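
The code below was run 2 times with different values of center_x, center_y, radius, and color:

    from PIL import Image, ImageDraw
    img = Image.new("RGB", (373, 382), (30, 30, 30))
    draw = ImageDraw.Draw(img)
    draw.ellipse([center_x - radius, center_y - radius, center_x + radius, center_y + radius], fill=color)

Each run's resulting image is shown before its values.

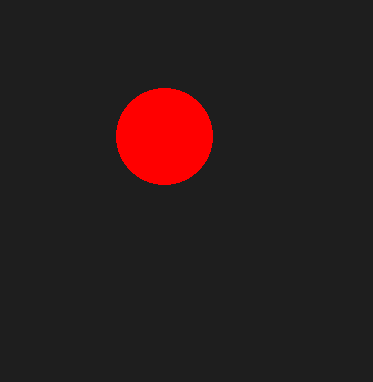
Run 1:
center_x = 164; center_y = 136; radius = 48; color = 'red'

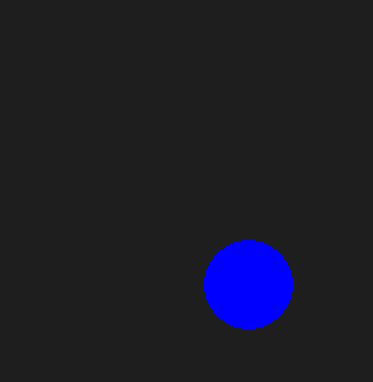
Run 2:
center_x = 248; center_y = 284; radius = 44; color = 'blue'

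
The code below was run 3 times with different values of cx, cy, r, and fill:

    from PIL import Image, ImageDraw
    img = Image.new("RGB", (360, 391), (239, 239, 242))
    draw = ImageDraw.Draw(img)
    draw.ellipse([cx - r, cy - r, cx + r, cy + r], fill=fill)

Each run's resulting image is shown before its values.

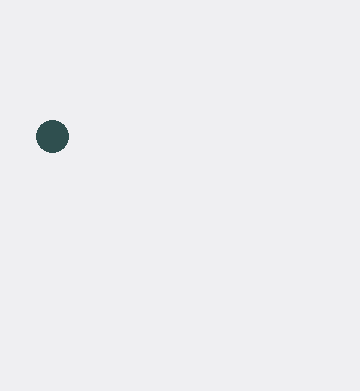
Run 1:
cx = 52, cy = 136, r = 16, fill = 'darkslategray'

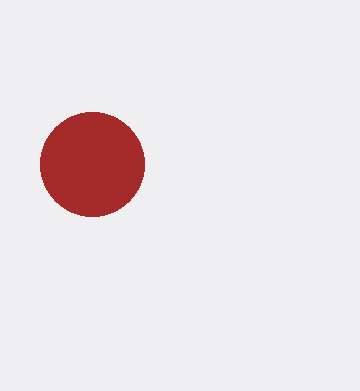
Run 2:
cx = 92
cy = 164
r = 52
fill = 'brown'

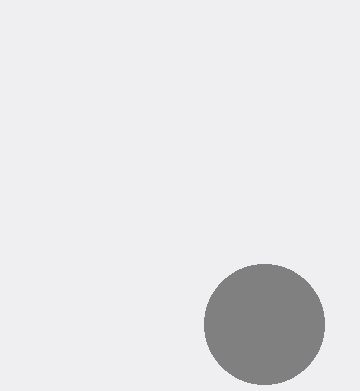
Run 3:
cx = 264; cy = 324; r = 60; fill = 'gray'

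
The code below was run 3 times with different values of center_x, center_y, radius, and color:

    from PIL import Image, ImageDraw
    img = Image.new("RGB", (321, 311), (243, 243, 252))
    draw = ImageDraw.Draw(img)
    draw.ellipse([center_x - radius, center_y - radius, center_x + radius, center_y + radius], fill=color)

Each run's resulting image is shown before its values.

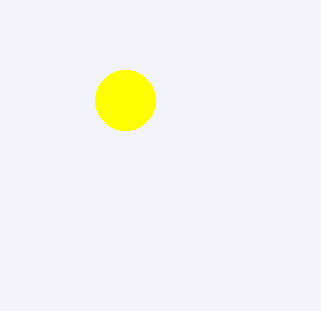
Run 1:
center_x = 125, center_y = 100, radius = 30, color = 'yellow'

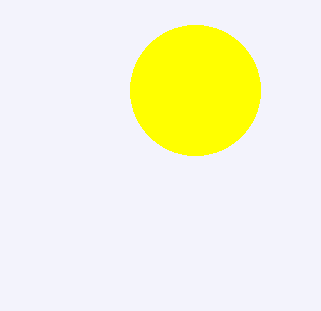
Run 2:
center_x = 195; center_y = 90; radius = 65; color = 'yellow'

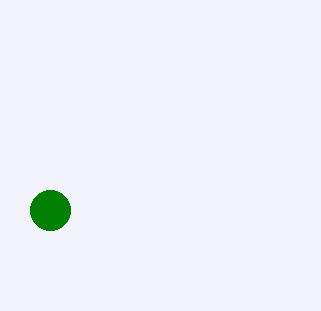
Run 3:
center_x = 50
center_y = 210
radius = 20
color = 'green'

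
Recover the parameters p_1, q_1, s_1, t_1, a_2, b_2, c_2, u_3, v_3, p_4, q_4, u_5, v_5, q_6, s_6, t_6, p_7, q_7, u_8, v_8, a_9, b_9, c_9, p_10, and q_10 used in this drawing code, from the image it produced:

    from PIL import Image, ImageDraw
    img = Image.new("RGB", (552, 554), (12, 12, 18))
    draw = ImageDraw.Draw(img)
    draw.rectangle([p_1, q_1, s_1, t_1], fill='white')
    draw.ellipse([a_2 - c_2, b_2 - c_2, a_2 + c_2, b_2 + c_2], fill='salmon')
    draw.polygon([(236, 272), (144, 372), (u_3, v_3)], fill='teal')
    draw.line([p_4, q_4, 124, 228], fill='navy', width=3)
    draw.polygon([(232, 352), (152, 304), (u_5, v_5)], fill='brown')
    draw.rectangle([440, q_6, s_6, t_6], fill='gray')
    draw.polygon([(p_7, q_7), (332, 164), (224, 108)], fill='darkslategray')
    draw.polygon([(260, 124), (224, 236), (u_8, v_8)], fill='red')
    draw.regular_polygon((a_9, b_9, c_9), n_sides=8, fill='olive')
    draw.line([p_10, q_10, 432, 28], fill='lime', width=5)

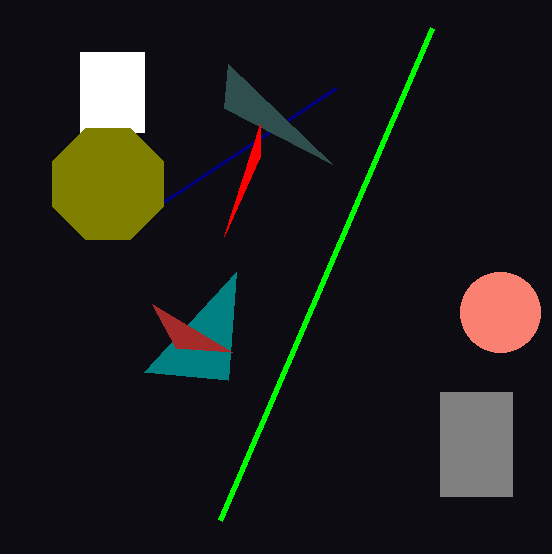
p_1 = 80; q_1 = 52; s_1 = 144; t_1 = 132; a_2 = 500; b_2 = 312; c_2 = 40; u_3 = 228; v_3 = 380; p_4 = 336; q_4 = 88; u_5 = 176; v_5 = 348; q_6 = 392; s_6 = 512; t_6 = 496; p_7 = 228; q_7 = 64; u_8 = 260; v_8 = 156; a_9 = 108; b_9 = 184; c_9 = 60; p_10 = 220; q_10 = 520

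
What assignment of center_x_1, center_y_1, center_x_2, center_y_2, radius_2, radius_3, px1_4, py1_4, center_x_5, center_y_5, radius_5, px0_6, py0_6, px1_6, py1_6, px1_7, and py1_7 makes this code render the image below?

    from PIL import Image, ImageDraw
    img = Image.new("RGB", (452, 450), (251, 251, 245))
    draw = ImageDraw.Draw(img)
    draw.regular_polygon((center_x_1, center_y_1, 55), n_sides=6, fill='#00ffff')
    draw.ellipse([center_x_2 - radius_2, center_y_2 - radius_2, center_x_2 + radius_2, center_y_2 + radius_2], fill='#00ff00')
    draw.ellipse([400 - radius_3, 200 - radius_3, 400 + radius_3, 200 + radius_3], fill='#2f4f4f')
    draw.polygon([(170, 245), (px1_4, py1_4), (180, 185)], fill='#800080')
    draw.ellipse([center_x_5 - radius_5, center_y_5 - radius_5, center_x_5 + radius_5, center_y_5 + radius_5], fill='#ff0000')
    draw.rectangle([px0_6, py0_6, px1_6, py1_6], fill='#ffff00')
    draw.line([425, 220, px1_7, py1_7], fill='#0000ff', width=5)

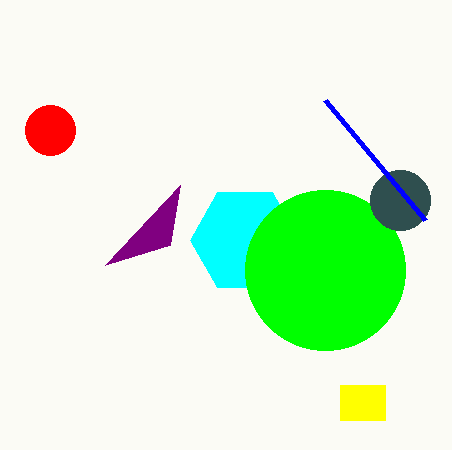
center_x_1 = 245
center_y_1 = 240
center_x_2 = 325
center_y_2 = 270
radius_2 = 80
radius_3 = 30
px1_4 = 105
py1_4 = 265
center_x_5 = 50
center_y_5 = 130
radius_5 = 25
px0_6 = 340
py0_6 = 385
px1_6 = 385
py1_6 = 420
px1_7 = 325
py1_7 = 100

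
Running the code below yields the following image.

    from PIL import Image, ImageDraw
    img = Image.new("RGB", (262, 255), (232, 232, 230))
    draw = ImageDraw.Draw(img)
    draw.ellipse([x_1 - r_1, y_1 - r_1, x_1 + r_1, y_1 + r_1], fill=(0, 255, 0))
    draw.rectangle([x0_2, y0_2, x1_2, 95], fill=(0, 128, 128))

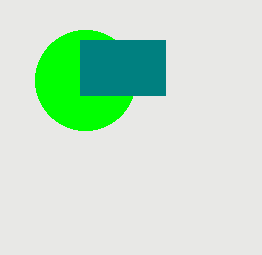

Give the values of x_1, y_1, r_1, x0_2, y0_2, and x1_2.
x_1 = 85
y_1 = 80
r_1 = 50
x0_2 = 80
y0_2 = 40
x1_2 = 165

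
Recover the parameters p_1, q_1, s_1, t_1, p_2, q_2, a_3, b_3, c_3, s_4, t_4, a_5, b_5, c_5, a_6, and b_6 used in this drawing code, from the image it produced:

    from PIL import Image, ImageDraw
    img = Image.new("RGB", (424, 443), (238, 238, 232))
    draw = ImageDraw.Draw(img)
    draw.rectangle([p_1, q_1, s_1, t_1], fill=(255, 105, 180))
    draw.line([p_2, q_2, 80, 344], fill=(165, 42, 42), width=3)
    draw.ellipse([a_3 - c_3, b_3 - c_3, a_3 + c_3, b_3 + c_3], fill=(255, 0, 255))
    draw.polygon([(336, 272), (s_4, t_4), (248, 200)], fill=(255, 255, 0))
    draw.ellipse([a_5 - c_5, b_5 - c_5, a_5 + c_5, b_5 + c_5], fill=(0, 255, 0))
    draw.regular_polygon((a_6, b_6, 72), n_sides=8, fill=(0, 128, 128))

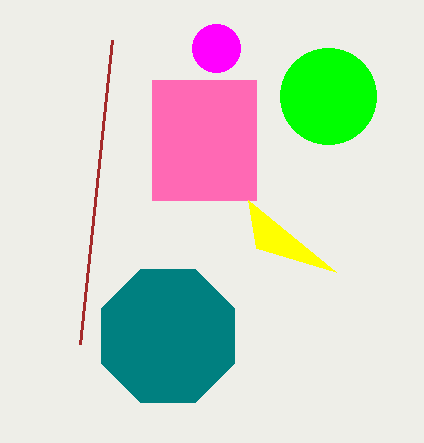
p_1 = 152; q_1 = 80; s_1 = 256; t_1 = 200; p_2 = 112; q_2 = 40; a_3 = 216; b_3 = 48; c_3 = 24; s_4 = 256; t_4 = 248; a_5 = 328; b_5 = 96; c_5 = 48; a_6 = 168; b_6 = 336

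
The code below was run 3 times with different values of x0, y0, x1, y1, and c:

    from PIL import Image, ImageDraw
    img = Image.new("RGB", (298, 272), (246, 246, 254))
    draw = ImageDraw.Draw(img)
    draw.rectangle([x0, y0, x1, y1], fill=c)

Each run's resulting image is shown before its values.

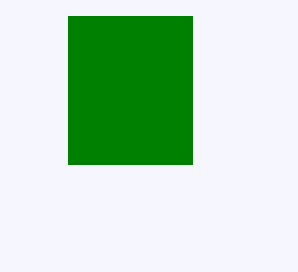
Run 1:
x0 = 68
y0 = 16
x1 = 192
y1 = 164
c = 'green'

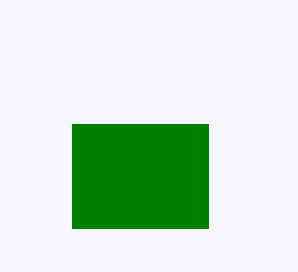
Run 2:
x0 = 72; y0 = 124; x1 = 208; y1 = 228; c = 'green'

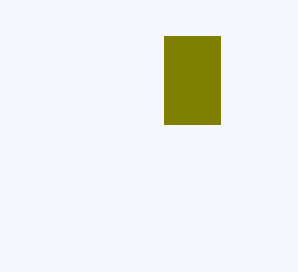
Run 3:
x0 = 164
y0 = 36
x1 = 220
y1 = 124
c = 'olive'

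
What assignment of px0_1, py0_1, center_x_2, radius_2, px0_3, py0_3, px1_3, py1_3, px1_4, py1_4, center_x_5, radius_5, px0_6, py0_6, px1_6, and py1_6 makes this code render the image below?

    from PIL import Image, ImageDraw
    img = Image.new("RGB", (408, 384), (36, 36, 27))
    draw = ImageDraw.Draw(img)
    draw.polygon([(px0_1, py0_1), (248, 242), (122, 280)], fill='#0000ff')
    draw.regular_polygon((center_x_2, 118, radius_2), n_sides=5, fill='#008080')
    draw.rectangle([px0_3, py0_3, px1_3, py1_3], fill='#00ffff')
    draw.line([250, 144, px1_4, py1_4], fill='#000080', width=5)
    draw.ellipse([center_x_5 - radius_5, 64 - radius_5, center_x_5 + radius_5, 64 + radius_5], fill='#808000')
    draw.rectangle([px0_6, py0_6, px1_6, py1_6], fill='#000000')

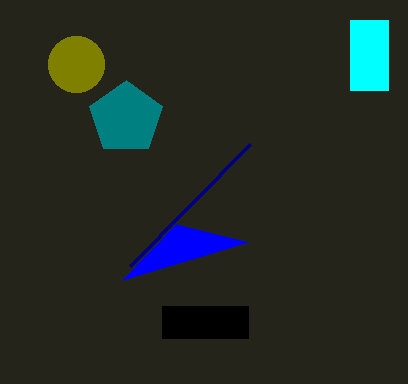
px0_1 = 176, py0_1 = 224, center_x_2 = 126, radius_2 = 38, px0_3 = 350, py0_3 = 20, px1_3 = 388, py1_3 = 90, px1_4 = 130, py1_4 = 266, center_x_5 = 76, radius_5 = 28, px0_6 = 162, py0_6 = 306, px1_6 = 248, py1_6 = 338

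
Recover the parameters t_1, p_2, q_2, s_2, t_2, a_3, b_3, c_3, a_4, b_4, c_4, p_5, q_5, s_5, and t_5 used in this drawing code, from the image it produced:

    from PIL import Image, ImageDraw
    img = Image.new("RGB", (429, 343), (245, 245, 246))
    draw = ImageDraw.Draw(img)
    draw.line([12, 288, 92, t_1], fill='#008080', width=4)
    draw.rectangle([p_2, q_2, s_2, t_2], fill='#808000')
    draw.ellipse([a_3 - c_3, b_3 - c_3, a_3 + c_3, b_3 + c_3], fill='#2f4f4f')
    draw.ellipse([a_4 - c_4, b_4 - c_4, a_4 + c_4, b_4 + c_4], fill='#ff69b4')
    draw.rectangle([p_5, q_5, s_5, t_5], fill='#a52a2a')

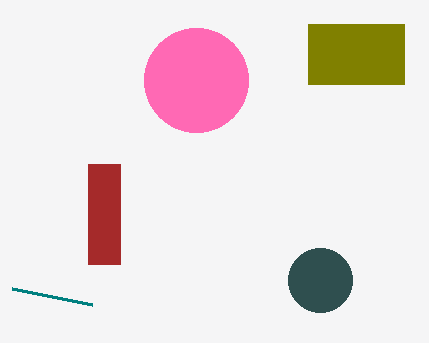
t_1 = 304, p_2 = 308, q_2 = 24, s_2 = 404, t_2 = 84, a_3 = 320, b_3 = 280, c_3 = 32, a_4 = 196, b_4 = 80, c_4 = 52, p_5 = 88, q_5 = 164, s_5 = 120, t_5 = 264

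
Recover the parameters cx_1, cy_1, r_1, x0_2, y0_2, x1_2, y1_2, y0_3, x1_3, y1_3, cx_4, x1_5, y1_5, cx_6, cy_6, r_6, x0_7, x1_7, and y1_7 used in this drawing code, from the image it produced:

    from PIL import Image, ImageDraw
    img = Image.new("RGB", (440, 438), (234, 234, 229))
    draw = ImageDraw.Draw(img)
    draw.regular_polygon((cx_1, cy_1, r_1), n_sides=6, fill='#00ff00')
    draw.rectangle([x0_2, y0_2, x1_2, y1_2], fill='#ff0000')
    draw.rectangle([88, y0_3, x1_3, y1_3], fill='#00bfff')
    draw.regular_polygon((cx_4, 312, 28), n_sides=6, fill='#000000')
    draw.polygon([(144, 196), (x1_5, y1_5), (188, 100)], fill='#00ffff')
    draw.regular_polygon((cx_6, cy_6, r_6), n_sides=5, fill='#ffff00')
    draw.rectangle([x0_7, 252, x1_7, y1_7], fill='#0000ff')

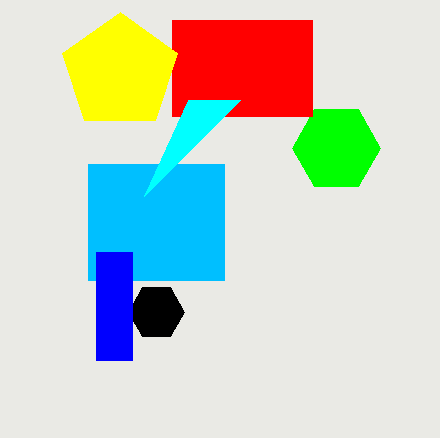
cx_1 = 336, cy_1 = 148, r_1 = 44, x0_2 = 172, y0_2 = 20, x1_2 = 312, y1_2 = 116, y0_3 = 164, x1_3 = 224, y1_3 = 280, cx_4 = 156, x1_5 = 240, y1_5 = 100, cx_6 = 120, cy_6 = 72, r_6 = 60, x0_7 = 96, x1_7 = 132, y1_7 = 360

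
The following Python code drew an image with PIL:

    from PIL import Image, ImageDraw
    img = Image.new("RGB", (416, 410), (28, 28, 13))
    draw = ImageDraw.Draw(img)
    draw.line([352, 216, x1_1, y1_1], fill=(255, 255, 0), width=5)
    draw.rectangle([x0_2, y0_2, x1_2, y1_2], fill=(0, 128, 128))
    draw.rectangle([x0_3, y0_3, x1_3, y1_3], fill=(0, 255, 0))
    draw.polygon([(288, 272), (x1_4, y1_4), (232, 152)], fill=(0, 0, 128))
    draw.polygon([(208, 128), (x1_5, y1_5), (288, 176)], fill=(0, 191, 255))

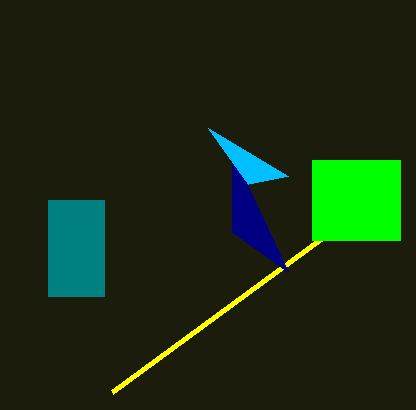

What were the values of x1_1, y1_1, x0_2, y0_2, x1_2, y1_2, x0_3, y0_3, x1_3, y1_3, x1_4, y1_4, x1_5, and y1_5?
x1_1 = 112
y1_1 = 392
x0_2 = 48
y0_2 = 200
x1_2 = 104
y1_2 = 296
x0_3 = 312
y0_3 = 160
x1_3 = 400
y1_3 = 240
x1_4 = 232
y1_4 = 232
x1_5 = 248
y1_5 = 184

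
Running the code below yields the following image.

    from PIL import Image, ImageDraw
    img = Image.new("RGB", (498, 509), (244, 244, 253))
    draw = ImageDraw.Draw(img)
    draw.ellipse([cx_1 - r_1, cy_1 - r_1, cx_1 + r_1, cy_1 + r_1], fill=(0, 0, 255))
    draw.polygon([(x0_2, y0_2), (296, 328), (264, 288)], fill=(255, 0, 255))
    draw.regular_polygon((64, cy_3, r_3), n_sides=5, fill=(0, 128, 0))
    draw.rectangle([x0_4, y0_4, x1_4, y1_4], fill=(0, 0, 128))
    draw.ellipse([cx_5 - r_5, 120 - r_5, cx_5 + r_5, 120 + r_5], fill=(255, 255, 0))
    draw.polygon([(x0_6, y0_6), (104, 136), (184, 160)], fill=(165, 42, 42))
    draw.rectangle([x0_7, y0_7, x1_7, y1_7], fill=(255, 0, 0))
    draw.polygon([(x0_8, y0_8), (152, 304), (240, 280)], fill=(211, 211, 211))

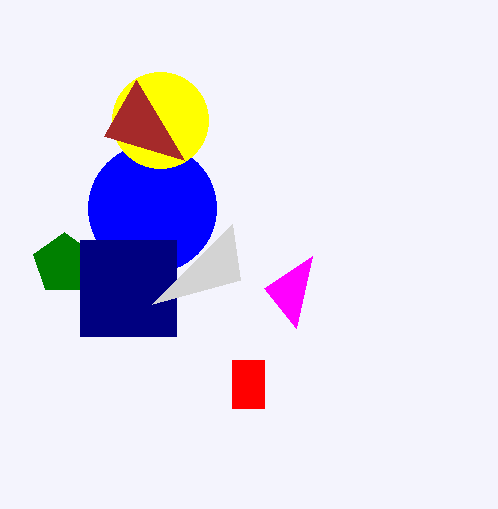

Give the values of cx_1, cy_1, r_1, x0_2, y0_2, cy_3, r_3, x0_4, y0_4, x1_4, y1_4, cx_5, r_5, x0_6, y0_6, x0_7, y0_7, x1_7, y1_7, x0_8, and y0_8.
cx_1 = 152
cy_1 = 208
r_1 = 64
x0_2 = 312
y0_2 = 256
cy_3 = 264
r_3 = 32
x0_4 = 80
y0_4 = 240
x1_4 = 176
y1_4 = 336
cx_5 = 160
r_5 = 48
x0_6 = 136
y0_6 = 80
x0_7 = 232
y0_7 = 360
x1_7 = 264
y1_7 = 408
x0_8 = 232
y0_8 = 224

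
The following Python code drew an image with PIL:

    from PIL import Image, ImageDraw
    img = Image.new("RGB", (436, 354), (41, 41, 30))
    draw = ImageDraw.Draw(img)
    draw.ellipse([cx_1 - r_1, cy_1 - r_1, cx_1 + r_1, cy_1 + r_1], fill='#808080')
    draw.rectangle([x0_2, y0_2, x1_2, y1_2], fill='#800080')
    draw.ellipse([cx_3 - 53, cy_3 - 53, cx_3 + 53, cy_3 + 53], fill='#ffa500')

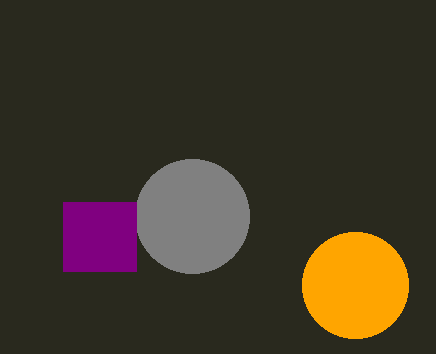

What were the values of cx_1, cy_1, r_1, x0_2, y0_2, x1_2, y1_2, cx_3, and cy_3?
cx_1 = 192
cy_1 = 216
r_1 = 57
x0_2 = 63
y0_2 = 202
x1_2 = 136
y1_2 = 271
cx_3 = 355
cy_3 = 285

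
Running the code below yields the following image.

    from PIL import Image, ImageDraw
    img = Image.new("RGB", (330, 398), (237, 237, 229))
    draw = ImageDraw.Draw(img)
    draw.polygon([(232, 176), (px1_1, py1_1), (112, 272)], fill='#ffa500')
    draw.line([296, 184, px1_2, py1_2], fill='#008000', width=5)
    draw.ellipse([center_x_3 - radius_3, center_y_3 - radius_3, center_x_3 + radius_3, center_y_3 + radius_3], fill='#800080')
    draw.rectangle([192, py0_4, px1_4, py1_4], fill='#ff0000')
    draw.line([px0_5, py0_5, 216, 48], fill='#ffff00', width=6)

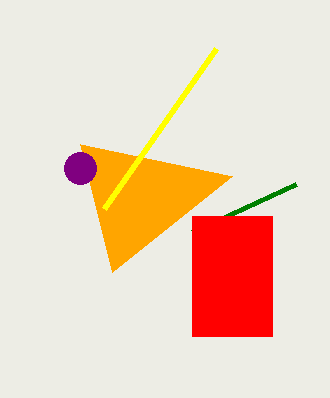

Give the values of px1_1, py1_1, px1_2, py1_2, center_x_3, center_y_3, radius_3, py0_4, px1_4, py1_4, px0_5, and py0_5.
px1_1 = 80, py1_1 = 144, px1_2 = 192, py1_2 = 232, center_x_3 = 80, center_y_3 = 168, radius_3 = 16, py0_4 = 216, px1_4 = 272, py1_4 = 336, px0_5 = 104, py0_5 = 208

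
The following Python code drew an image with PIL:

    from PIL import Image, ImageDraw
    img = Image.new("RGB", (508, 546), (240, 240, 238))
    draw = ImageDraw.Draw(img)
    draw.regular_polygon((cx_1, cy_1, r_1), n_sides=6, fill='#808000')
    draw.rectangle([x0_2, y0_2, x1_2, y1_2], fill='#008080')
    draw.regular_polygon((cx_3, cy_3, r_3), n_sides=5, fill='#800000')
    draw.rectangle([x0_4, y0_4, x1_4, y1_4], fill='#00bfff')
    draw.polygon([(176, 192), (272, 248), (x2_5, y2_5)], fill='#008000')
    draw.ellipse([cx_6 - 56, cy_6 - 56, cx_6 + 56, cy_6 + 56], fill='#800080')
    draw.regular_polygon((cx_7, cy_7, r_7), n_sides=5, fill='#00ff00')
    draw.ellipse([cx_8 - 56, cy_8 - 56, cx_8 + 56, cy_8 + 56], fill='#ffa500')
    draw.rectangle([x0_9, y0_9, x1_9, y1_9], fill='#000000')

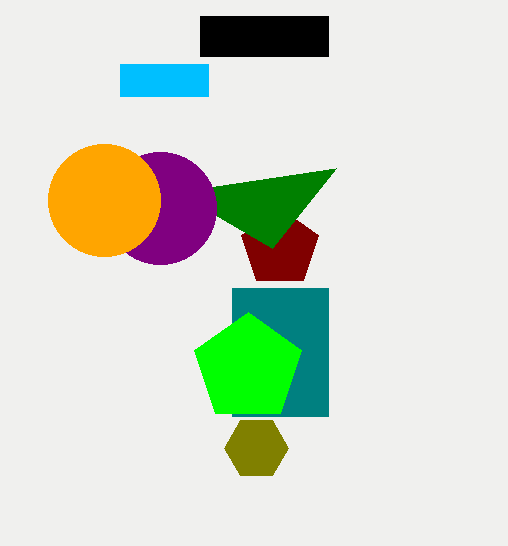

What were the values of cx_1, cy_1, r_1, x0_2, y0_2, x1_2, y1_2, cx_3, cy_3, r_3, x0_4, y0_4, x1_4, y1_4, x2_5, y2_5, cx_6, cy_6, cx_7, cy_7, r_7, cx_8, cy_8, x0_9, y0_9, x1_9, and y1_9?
cx_1 = 256
cy_1 = 448
r_1 = 32
x0_2 = 232
y0_2 = 288
x1_2 = 328
y1_2 = 416
cx_3 = 280
cy_3 = 248
r_3 = 40
x0_4 = 120
y0_4 = 64
x1_4 = 208
y1_4 = 96
x2_5 = 336
y2_5 = 168
cx_6 = 160
cy_6 = 208
cx_7 = 248
cy_7 = 368
r_7 = 56
cx_8 = 104
cy_8 = 200
x0_9 = 200
y0_9 = 16
x1_9 = 328
y1_9 = 56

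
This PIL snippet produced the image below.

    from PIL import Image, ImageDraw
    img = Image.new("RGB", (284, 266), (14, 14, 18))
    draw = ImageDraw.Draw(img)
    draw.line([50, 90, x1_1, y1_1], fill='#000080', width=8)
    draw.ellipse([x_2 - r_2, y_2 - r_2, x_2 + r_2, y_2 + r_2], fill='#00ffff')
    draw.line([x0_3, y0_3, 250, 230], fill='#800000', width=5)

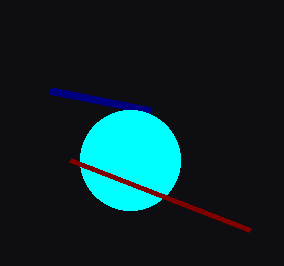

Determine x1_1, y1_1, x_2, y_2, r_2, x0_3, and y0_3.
x1_1 = 150, y1_1 = 110, x_2 = 130, y_2 = 160, r_2 = 50, x0_3 = 70, y0_3 = 160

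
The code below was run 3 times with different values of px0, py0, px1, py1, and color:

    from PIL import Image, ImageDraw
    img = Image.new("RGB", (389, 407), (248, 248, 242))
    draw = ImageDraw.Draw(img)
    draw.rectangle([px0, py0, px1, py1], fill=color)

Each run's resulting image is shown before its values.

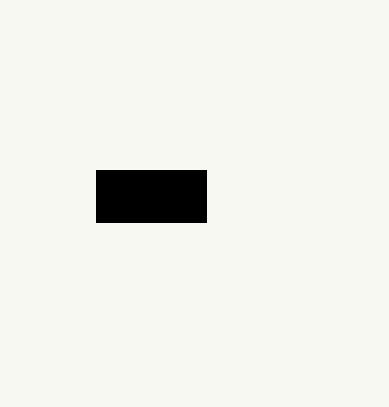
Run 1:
px0 = 96
py0 = 170
px1 = 206
py1 = 222
color = 'black'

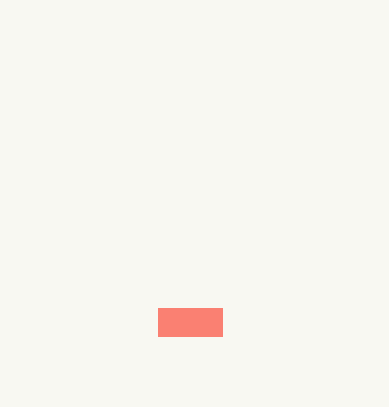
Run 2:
px0 = 158
py0 = 308
px1 = 222
py1 = 336
color = 'salmon'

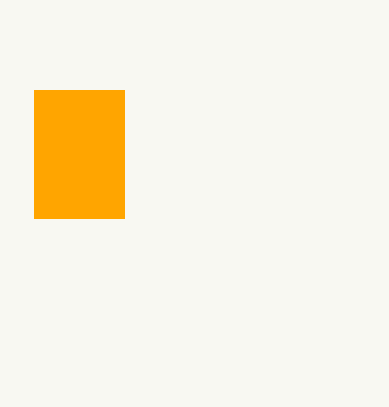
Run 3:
px0 = 34, py0 = 90, px1 = 124, py1 = 218, color = 'orange'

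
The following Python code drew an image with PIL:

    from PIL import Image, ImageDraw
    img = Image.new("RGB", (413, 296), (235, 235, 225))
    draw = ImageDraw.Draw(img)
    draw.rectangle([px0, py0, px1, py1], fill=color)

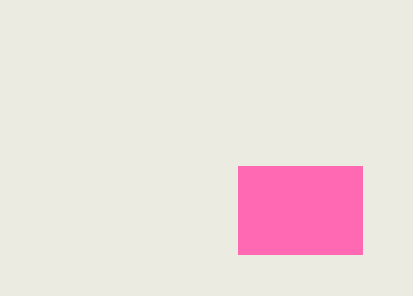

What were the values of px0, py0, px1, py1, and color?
px0 = 238, py0 = 166, px1 = 362, py1 = 254, color = 'hotpink'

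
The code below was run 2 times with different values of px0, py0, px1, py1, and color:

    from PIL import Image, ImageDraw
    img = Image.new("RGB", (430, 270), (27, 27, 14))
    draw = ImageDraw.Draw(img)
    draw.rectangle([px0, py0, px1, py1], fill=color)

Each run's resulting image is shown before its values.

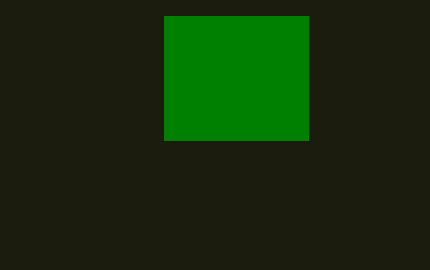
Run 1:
px0 = 164; py0 = 16; px1 = 308; py1 = 140; color = 'green'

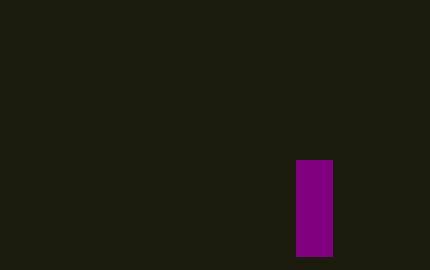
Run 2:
px0 = 296
py0 = 160
px1 = 332
py1 = 256
color = 'purple'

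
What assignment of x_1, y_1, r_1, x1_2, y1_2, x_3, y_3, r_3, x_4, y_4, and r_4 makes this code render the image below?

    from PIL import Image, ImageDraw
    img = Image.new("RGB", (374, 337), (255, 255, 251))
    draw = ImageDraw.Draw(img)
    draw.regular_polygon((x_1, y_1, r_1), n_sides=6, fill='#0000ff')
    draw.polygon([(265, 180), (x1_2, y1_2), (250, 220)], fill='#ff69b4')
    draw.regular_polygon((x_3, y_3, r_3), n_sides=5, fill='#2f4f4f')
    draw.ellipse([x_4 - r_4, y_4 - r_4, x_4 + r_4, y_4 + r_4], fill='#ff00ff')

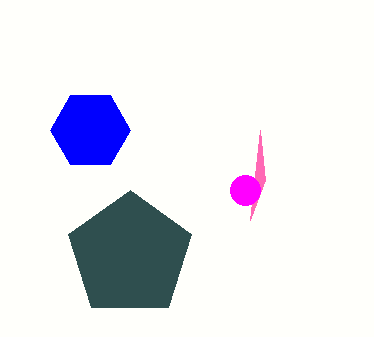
x_1 = 90
y_1 = 130
r_1 = 40
x1_2 = 260
y1_2 = 130
x_3 = 130
y_3 = 255
r_3 = 65
x_4 = 245
y_4 = 190
r_4 = 15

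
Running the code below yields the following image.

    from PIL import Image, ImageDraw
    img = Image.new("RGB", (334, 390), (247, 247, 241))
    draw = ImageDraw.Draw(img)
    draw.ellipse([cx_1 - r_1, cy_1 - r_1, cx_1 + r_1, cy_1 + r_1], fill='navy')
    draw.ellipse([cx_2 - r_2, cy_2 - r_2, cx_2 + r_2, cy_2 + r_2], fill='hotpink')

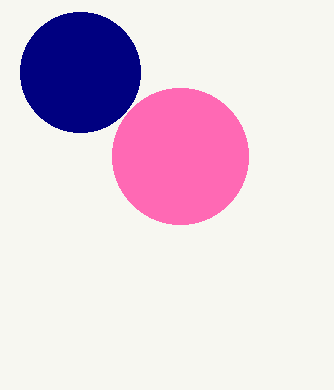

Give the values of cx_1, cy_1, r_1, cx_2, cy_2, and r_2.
cx_1 = 80, cy_1 = 72, r_1 = 60, cx_2 = 180, cy_2 = 156, r_2 = 68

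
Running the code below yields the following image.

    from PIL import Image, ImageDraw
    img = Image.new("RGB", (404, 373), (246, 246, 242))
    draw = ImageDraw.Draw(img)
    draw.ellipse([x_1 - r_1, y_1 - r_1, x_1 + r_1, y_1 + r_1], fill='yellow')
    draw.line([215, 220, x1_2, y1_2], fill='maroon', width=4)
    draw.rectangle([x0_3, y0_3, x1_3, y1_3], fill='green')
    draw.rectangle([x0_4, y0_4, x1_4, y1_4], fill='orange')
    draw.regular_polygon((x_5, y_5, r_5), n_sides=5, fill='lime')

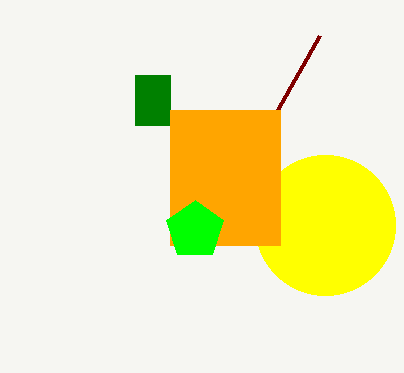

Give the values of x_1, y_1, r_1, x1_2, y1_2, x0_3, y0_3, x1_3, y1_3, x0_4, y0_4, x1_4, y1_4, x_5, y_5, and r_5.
x_1 = 325; y_1 = 225; r_1 = 70; x1_2 = 320; y1_2 = 35; x0_3 = 135; y0_3 = 75; x1_3 = 170; y1_3 = 125; x0_4 = 170; y0_4 = 110; x1_4 = 280; y1_4 = 245; x_5 = 195; y_5 = 230; r_5 = 30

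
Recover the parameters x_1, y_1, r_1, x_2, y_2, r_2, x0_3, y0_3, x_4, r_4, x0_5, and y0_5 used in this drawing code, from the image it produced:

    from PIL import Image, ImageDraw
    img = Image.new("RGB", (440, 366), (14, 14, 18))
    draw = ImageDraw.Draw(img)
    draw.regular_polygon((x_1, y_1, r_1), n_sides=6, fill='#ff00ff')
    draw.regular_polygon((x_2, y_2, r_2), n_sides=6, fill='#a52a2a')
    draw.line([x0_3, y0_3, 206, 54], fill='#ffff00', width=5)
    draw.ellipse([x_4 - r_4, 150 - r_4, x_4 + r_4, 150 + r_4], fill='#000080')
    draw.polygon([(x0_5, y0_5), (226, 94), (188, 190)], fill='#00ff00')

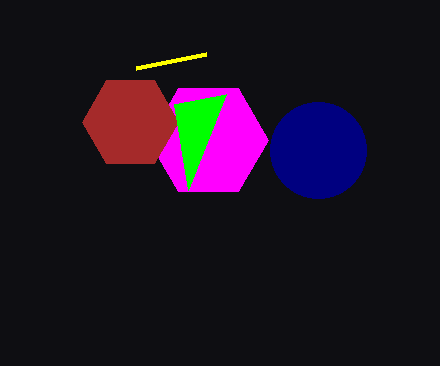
x_1 = 208
y_1 = 140
r_1 = 60
x_2 = 130
y_2 = 122
r_2 = 48
x0_3 = 136
y0_3 = 68
x_4 = 318
r_4 = 48
x0_5 = 174
y0_5 = 104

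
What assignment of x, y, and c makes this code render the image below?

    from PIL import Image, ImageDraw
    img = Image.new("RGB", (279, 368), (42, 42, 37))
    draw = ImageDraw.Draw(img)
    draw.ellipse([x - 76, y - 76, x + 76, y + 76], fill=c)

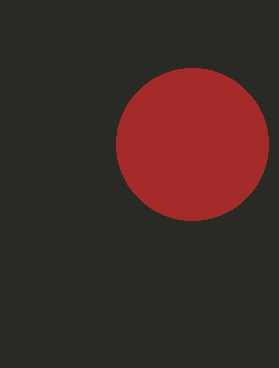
x = 192, y = 144, c = 'brown'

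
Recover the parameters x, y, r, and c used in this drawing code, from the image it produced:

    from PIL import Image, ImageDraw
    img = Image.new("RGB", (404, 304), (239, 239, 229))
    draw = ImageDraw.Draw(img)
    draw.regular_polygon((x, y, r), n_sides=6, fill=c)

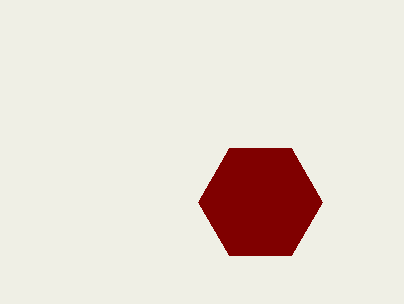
x = 260, y = 202, r = 62, c = 'maroon'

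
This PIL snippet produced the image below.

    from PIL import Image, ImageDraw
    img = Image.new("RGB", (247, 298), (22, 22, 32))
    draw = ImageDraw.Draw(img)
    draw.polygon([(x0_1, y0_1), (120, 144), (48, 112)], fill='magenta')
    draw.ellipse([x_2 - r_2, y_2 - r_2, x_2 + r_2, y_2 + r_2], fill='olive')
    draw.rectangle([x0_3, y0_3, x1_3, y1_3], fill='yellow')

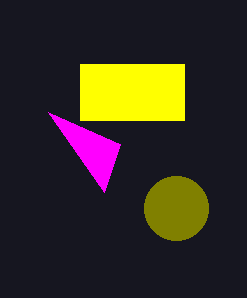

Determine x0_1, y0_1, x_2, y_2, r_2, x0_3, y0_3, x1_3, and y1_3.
x0_1 = 104
y0_1 = 192
x_2 = 176
y_2 = 208
r_2 = 32
x0_3 = 80
y0_3 = 64
x1_3 = 184
y1_3 = 120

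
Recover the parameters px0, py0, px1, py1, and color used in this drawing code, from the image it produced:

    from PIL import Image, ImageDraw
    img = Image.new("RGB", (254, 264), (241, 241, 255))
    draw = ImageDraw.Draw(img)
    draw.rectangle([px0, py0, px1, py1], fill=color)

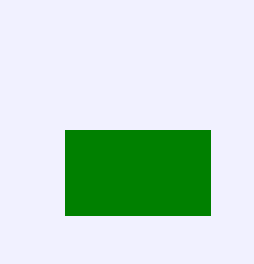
px0 = 65, py0 = 130, px1 = 210, py1 = 215, color = 'green'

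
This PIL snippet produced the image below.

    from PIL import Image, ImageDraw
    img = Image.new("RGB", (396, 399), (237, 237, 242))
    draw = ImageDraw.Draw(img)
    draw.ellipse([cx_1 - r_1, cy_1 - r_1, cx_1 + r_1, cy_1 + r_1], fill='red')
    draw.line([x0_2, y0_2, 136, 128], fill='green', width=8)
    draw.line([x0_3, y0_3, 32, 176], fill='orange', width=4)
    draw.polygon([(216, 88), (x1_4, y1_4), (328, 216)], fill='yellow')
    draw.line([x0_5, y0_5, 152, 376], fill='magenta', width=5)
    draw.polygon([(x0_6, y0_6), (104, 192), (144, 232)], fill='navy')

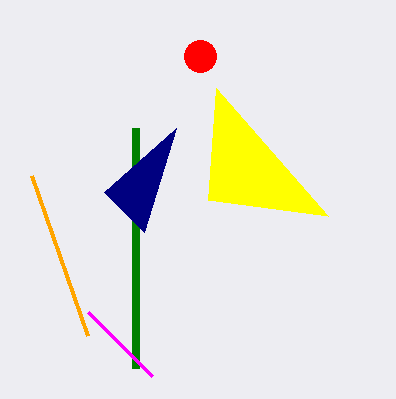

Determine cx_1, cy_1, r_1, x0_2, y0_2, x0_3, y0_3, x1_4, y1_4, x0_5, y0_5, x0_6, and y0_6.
cx_1 = 200; cy_1 = 56; r_1 = 16; x0_2 = 136; y0_2 = 368; x0_3 = 88; y0_3 = 336; x1_4 = 208; y1_4 = 200; x0_5 = 88; y0_5 = 312; x0_6 = 176; y0_6 = 128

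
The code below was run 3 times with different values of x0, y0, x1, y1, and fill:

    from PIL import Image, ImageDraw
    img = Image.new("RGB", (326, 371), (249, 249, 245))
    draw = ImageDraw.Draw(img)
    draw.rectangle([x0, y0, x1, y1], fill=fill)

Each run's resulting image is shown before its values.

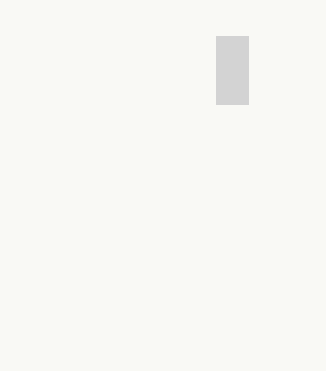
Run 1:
x0 = 216, y0 = 36, x1 = 248, y1 = 104, fill = 'lightgray'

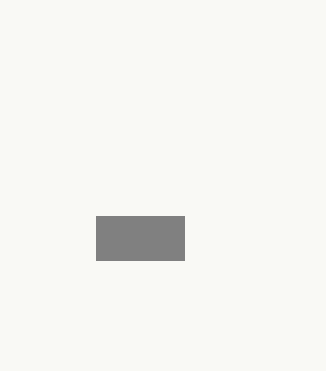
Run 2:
x0 = 96; y0 = 216; x1 = 184; y1 = 260; fill = 'gray'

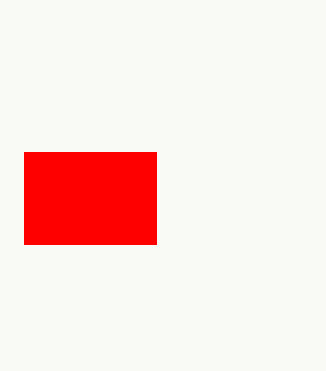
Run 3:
x0 = 24; y0 = 152; x1 = 156; y1 = 244; fill = 'red'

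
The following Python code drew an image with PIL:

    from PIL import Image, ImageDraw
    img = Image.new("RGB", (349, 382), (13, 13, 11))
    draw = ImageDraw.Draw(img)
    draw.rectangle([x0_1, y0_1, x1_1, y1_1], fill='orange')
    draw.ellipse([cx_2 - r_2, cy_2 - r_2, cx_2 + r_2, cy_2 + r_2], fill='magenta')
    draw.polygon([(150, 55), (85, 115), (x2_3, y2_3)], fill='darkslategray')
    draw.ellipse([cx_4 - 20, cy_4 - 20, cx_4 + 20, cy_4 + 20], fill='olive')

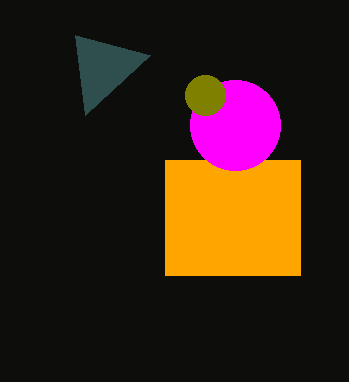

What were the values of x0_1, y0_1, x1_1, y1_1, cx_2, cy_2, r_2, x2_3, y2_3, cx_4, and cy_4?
x0_1 = 165, y0_1 = 160, x1_1 = 300, y1_1 = 275, cx_2 = 235, cy_2 = 125, r_2 = 45, x2_3 = 75, y2_3 = 35, cx_4 = 205, cy_4 = 95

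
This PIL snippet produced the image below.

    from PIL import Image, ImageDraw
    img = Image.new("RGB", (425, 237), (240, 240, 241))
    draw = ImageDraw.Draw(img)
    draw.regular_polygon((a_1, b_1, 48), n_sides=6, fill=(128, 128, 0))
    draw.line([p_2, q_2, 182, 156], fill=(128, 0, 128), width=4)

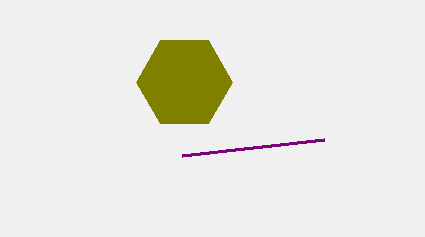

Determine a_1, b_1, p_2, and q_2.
a_1 = 184, b_1 = 82, p_2 = 324, q_2 = 140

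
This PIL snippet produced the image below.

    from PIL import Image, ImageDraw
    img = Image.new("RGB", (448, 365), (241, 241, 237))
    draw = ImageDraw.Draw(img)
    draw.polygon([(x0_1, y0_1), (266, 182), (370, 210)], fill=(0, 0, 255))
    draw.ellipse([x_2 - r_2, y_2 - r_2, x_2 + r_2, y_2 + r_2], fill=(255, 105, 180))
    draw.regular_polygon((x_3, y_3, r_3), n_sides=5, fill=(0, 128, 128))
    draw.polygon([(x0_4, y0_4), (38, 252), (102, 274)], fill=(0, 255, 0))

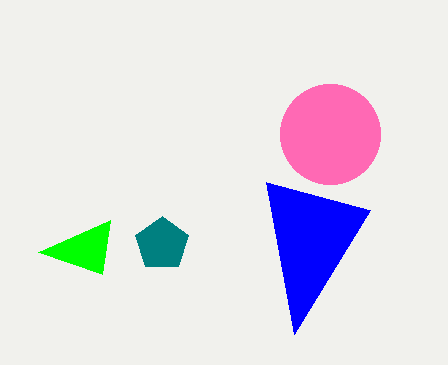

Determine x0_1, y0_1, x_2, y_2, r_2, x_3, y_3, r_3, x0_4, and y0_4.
x0_1 = 294
y0_1 = 334
x_2 = 330
y_2 = 134
r_2 = 50
x_3 = 162
y_3 = 244
r_3 = 28
x0_4 = 110
y0_4 = 220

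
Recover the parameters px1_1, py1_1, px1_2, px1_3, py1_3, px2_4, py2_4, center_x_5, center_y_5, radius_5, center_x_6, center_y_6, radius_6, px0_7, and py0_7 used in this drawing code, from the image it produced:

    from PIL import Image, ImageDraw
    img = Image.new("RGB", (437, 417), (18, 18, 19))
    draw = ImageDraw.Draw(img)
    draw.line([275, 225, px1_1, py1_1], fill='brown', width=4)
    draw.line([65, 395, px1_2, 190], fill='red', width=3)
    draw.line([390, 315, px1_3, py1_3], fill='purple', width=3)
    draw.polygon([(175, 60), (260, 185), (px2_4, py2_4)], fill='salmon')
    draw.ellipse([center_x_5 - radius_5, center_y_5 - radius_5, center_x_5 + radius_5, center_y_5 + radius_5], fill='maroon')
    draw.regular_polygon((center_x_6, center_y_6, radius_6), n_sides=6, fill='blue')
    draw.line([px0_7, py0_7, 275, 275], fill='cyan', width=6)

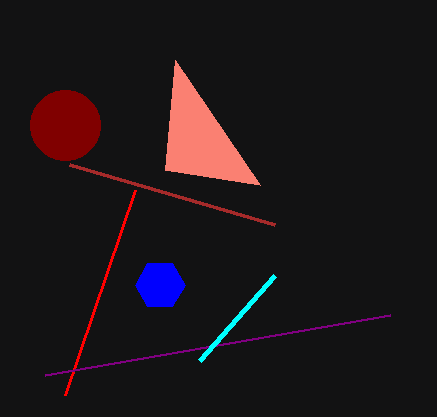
px1_1 = 70
py1_1 = 165
px1_2 = 135
px1_3 = 45
py1_3 = 375
px2_4 = 165
py2_4 = 170
center_x_5 = 65
center_y_5 = 125
radius_5 = 35
center_x_6 = 160
center_y_6 = 285
radius_6 = 25
px0_7 = 200
py0_7 = 360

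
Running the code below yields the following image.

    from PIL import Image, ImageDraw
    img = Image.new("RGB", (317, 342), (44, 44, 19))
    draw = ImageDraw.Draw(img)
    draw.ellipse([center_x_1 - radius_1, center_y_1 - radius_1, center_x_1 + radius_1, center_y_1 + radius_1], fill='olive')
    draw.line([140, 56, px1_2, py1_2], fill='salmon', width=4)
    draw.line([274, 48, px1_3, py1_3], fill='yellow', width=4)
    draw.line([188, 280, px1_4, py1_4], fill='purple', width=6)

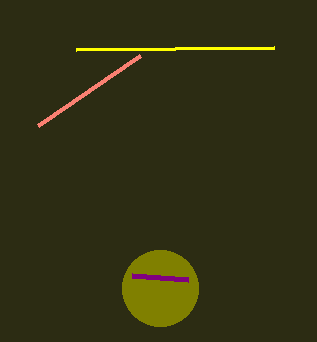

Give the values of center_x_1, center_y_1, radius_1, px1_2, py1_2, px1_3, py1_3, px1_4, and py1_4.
center_x_1 = 160; center_y_1 = 288; radius_1 = 38; px1_2 = 38; py1_2 = 126; px1_3 = 76; py1_3 = 50; px1_4 = 132; py1_4 = 276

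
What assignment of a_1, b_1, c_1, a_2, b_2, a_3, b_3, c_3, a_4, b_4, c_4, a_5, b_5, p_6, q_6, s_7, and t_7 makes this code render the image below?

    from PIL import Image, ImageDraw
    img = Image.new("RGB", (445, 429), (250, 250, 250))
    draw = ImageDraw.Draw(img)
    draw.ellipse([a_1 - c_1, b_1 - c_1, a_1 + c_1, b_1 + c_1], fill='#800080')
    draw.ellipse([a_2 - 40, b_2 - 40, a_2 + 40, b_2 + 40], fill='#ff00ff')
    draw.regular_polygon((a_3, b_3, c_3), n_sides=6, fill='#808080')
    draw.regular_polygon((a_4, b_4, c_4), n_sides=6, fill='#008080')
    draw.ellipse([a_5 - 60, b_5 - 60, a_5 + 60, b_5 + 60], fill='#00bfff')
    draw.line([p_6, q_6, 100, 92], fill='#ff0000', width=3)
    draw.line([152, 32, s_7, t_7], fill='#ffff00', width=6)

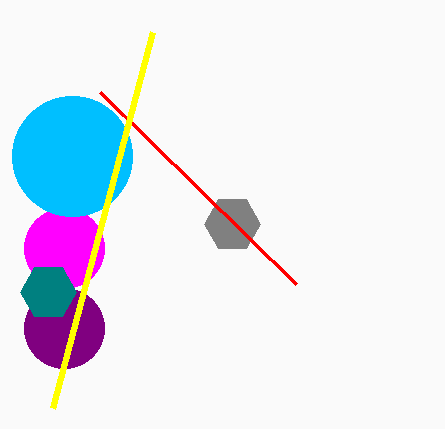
a_1 = 64
b_1 = 328
c_1 = 40
a_2 = 64
b_2 = 248
a_3 = 232
b_3 = 224
c_3 = 28
a_4 = 48
b_4 = 292
c_4 = 28
a_5 = 72
b_5 = 156
p_6 = 296
q_6 = 284
s_7 = 52
t_7 = 408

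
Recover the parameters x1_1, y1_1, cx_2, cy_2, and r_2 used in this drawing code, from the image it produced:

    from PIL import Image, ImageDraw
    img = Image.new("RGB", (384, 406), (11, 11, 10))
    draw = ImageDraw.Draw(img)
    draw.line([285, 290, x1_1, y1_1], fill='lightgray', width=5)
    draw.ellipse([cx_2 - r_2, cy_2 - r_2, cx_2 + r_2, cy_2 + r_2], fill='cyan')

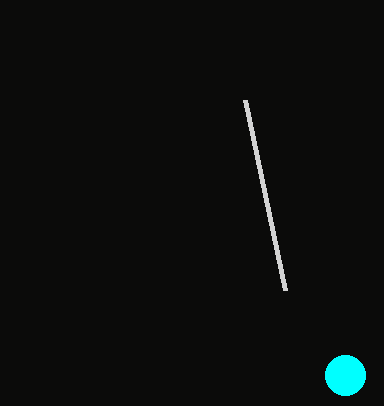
x1_1 = 245
y1_1 = 100
cx_2 = 345
cy_2 = 375
r_2 = 20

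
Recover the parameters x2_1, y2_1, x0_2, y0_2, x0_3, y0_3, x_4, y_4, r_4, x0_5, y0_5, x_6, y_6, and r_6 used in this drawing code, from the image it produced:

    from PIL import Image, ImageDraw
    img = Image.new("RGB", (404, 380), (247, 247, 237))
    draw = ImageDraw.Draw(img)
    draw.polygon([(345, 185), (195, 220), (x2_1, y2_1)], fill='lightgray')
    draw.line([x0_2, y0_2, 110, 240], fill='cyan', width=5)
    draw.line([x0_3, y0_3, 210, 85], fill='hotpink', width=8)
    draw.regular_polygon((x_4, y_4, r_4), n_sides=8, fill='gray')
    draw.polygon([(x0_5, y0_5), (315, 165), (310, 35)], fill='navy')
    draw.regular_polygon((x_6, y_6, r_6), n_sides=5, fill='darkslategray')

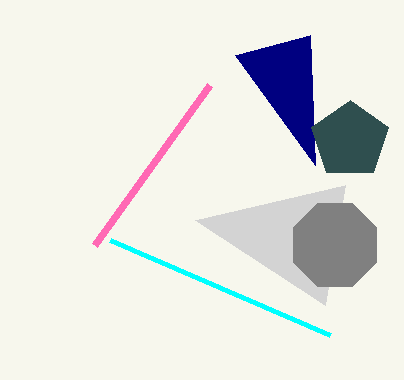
x2_1 = 325; y2_1 = 305; x0_2 = 330; y0_2 = 335; x0_3 = 95; y0_3 = 245; x_4 = 335; y_4 = 245; r_4 = 45; x0_5 = 235; y0_5 = 55; x_6 = 350; y_6 = 140; r_6 = 40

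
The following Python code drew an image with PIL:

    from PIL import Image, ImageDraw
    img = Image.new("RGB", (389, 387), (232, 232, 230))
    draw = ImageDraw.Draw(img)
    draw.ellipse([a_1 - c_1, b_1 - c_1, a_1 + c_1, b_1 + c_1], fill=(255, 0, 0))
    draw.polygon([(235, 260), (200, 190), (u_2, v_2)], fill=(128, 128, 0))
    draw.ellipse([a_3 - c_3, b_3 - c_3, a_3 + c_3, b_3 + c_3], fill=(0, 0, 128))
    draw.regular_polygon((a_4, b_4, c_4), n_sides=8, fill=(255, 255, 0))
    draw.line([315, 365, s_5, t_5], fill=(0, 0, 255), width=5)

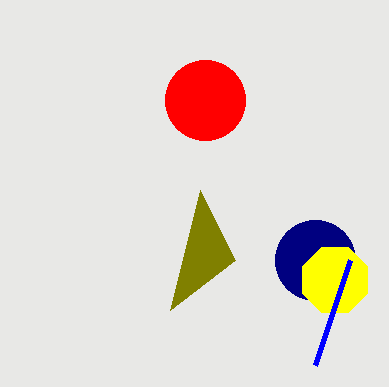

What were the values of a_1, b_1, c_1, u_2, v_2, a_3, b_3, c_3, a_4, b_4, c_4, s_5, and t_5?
a_1 = 205, b_1 = 100, c_1 = 40, u_2 = 170, v_2 = 310, a_3 = 315, b_3 = 260, c_3 = 40, a_4 = 335, b_4 = 280, c_4 = 35, s_5 = 350, t_5 = 260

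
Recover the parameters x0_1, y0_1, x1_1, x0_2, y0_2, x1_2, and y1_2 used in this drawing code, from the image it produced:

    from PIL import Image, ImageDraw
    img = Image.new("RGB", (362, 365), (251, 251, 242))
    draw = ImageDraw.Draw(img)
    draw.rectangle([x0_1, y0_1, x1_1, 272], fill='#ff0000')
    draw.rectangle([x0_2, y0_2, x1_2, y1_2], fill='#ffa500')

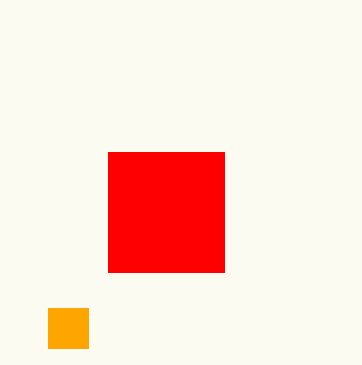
x0_1 = 108
y0_1 = 152
x1_1 = 224
x0_2 = 48
y0_2 = 308
x1_2 = 88
y1_2 = 348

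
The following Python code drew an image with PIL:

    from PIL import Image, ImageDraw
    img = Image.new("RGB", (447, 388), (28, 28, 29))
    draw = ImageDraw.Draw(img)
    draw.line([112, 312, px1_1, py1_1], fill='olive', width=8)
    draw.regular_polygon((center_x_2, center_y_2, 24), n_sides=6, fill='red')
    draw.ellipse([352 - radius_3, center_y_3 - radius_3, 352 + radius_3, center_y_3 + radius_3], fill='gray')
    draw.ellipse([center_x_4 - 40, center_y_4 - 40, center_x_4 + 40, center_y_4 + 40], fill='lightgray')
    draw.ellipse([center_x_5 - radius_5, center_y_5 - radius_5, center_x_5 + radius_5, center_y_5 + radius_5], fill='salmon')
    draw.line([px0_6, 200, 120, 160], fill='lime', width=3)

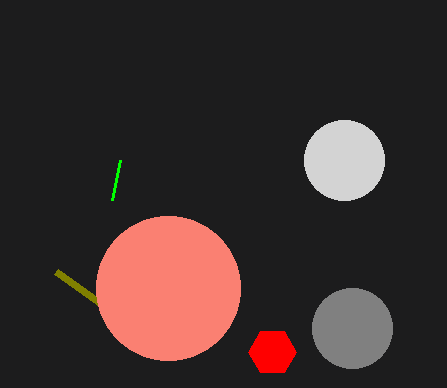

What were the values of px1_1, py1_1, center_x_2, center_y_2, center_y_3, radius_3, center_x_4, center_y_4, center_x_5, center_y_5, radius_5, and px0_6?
px1_1 = 56
py1_1 = 272
center_x_2 = 272
center_y_2 = 352
center_y_3 = 328
radius_3 = 40
center_x_4 = 344
center_y_4 = 160
center_x_5 = 168
center_y_5 = 288
radius_5 = 72
px0_6 = 112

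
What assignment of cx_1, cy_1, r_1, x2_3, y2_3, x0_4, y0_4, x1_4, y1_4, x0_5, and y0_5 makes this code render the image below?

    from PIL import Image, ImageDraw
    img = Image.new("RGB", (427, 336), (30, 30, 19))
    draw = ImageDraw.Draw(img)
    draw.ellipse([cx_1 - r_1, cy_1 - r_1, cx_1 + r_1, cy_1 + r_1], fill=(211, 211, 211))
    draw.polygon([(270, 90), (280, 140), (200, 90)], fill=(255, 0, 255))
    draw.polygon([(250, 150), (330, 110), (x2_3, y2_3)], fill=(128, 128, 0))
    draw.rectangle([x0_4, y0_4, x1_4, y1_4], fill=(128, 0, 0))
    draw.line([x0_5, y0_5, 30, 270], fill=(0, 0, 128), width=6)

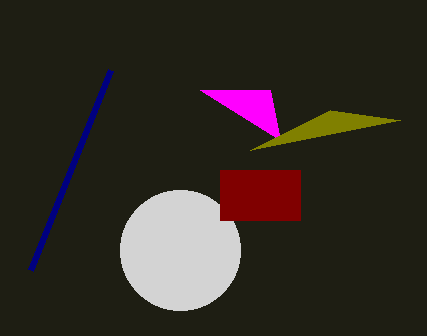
cx_1 = 180, cy_1 = 250, r_1 = 60, x2_3 = 400, y2_3 = 120, x0_4 = 220, y0_4 = 170, x1_4 = 300, y1_4 = 220, x0_5 = 110, y0_5 = 70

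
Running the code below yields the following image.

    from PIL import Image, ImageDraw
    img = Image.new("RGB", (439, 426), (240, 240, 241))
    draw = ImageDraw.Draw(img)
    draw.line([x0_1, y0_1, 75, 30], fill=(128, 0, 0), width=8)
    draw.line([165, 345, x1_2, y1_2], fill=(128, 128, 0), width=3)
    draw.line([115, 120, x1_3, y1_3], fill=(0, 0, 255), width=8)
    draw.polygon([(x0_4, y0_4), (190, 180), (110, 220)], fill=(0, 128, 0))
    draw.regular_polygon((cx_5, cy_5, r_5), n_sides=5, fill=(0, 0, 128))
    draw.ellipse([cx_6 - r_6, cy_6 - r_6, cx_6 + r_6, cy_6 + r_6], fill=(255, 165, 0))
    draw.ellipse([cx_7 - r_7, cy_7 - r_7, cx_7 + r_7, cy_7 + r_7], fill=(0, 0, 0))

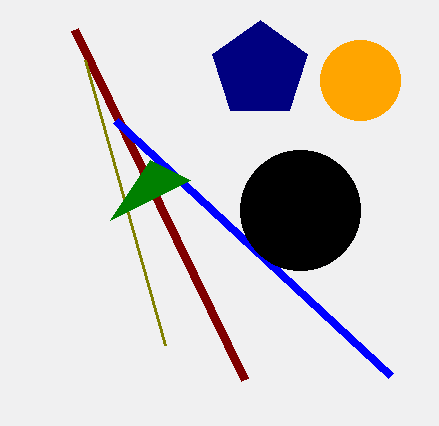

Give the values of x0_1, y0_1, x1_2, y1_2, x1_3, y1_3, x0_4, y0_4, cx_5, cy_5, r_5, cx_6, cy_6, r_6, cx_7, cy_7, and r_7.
x0_1 = 245
y0_1 = 380
x1_2 = 85
y1_2 = 60
x1_3 = 390
y1_3 = 375
x0_4 = 150
y0_4 = 160
cx_5 = 260
cy_5 = 70
r_5 = 50
cx_6 = 360
cy_6 = 80
r_6 = 40
cx_7 = 300
cy_7 = 210
r_7 = 60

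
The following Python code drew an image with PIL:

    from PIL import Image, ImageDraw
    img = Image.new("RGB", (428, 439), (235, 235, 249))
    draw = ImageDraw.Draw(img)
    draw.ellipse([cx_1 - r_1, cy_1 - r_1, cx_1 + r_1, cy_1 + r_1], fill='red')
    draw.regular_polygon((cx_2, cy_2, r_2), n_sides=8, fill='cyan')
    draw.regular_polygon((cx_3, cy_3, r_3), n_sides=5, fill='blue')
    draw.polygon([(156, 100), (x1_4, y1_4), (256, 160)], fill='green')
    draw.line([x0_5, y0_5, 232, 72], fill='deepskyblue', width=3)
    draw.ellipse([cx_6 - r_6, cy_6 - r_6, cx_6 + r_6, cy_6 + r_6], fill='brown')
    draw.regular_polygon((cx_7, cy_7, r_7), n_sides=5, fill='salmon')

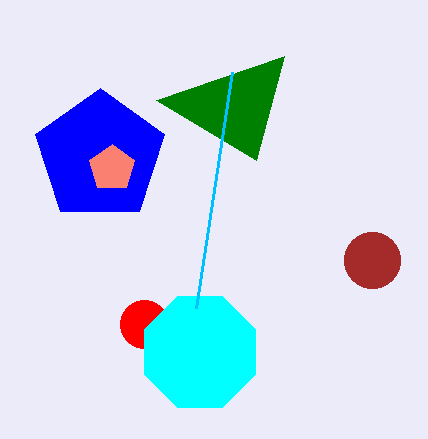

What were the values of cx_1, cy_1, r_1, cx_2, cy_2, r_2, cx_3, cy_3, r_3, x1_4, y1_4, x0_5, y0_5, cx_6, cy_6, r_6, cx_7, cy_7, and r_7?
cx_1 = 144; cy_1 = 324; r_1 = 24; cx_2 = 200; cy_2 = 352; r_2 = 60; cx_3 = 100; cy_3 = 156; r_3 = 68; x1_4 = 284; y1_4 = 56; x0_5 = 196; y0_5 = 308; cx_6 = 372; cy_6 = 260; r_6 = 28; cx_7 = 112; cy_7 = 168; r_7 = 24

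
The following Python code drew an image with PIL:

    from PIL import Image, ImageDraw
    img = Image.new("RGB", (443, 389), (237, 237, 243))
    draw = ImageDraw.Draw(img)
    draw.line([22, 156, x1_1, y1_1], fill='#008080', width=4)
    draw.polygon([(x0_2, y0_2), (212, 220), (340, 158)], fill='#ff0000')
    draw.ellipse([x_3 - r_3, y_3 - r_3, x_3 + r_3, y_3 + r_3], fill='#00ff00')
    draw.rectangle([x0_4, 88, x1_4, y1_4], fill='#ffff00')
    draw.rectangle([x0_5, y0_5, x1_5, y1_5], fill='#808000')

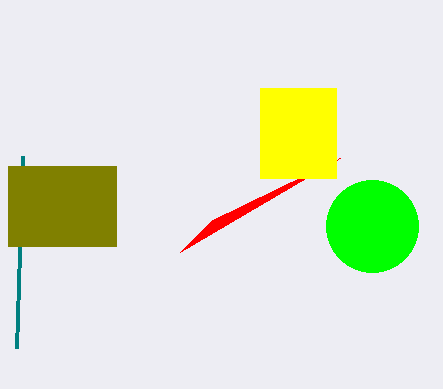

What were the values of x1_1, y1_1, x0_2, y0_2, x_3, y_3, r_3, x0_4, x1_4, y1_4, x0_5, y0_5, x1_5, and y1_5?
x1_1 = 16; y1_1 = 348; x0_2 = 180; y0_2 = 252; x_3 = 372; y_3 = 226; r_3 = 46; x0_4 = 260; x1_4 = 336; y1_4 = 178; x0_5 = 8; y0_5 = 166; x1_5 = 116; y1_5 = 246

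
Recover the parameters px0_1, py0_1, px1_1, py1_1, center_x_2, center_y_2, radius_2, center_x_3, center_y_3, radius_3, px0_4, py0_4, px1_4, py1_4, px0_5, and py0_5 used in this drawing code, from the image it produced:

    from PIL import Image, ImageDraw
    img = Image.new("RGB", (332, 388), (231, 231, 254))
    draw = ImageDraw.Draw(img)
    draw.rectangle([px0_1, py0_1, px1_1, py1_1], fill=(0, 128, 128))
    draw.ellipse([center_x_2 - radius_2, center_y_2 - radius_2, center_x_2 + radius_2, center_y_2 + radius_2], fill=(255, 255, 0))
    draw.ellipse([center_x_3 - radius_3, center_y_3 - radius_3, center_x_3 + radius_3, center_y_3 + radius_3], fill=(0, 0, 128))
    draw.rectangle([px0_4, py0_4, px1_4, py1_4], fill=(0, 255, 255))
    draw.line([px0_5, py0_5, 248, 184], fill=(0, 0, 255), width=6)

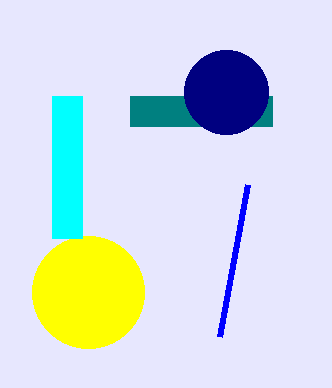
px0_1 = 130; py0_1 = 96; px1_1 = 272; py1_1 = 126; center_x_2 = 88; center_y_2 = 292; radius_2 = 56; center_x_3 = 226; center_y_3 = 92; radius_3 = 42; px0_4 = 52; py0_4 = 96; px1_4 = 82; py1_4 = 238; px0_5 = 220; py0_5 = 336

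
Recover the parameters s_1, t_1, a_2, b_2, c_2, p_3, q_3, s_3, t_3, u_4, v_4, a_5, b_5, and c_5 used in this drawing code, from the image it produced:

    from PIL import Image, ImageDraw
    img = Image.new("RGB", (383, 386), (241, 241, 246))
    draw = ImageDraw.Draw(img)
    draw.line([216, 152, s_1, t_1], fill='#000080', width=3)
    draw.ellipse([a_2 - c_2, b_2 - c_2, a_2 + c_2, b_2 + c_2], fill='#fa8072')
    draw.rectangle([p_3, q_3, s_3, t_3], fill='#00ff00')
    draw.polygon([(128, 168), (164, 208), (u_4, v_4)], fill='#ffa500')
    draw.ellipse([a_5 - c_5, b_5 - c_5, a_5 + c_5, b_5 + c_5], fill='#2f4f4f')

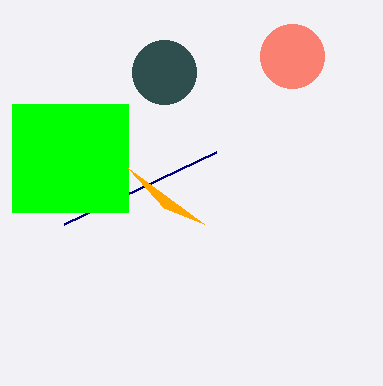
s_1 = 64, t_1 = 224, a_2 = 292, b_2 = 56, c_2 = 32, p_3 = 12, q_3 = 104, s_3 = 128, t_3 = 212, u_4 = 204, v_4 = 224, a_5 = 164, b_5 = 72, c_5 = 32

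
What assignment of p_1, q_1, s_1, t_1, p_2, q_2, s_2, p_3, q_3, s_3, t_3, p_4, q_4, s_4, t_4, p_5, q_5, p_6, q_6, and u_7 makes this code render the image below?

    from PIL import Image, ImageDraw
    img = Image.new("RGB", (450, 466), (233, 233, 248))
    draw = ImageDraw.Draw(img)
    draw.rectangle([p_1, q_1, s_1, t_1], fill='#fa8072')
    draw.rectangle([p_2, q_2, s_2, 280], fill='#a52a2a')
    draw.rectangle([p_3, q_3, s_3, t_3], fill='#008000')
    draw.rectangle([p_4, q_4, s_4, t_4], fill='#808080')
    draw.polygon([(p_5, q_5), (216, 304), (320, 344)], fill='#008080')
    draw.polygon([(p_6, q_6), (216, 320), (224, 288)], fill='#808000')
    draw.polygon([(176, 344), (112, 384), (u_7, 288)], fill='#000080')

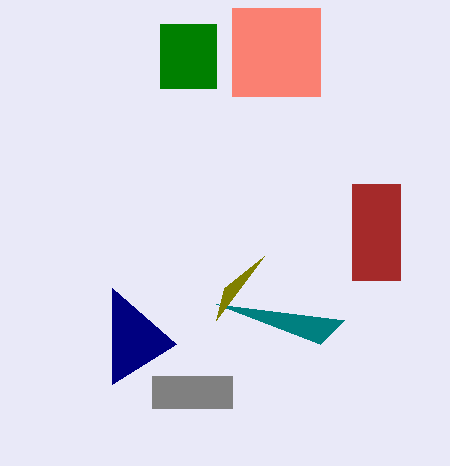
p_1 = 232
q_1 = 8
s_1 = 320
t_1 = 96
p_2 = 352
q_2 = 184
s_2 = 400
p_3 = 160
q_3 = 24
s_3 = 216
t_3 = 88
p_4 = 152
q_4 = 376
s_4 = 232
t_4 = 408
p_5 = 344
q_5 = 320
p_6 = 264
q_6 = 256
u_7 = 112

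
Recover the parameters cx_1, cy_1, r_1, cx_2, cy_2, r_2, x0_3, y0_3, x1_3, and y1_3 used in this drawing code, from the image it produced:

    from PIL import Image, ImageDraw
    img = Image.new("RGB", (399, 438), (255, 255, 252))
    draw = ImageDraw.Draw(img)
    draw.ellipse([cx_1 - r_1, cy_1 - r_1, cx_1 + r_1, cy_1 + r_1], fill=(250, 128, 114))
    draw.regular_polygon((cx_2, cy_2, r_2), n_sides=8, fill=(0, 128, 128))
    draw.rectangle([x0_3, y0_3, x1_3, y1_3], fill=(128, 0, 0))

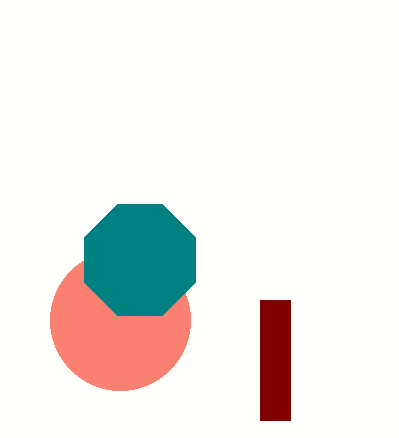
cx_1 = 120
cy_1 = 320
r_1 = 70
cx_2 = 140
cy_2 = 260
r_2 = 60
x0_3 = 260
y0_3 = 300
x1_3 = 290
y1_3 = 420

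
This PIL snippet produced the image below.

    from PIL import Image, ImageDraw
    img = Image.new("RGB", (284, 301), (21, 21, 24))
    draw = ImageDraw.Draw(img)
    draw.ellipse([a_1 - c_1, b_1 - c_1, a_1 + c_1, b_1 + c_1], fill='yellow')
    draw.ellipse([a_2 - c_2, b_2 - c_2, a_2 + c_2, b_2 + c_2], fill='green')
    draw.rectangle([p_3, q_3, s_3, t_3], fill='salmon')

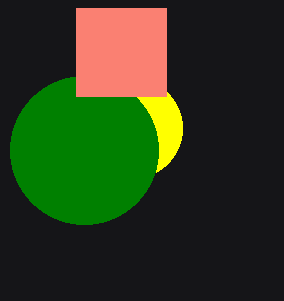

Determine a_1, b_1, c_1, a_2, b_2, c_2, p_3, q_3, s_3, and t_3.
a_1 = 132
b_1 = 128
c_1 = 50
a_2 = 84
b_2 = 150
c_2 = 74
p_3 = 76
q_3 = 8
s_3 = 166
t_3 = 96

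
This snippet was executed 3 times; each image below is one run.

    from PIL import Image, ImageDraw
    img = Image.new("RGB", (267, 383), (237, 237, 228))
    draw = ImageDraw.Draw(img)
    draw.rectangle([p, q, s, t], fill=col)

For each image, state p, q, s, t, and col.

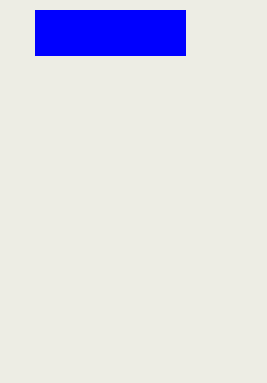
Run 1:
p = 35
q = 10
s = 185
t = 55
col = 'blue'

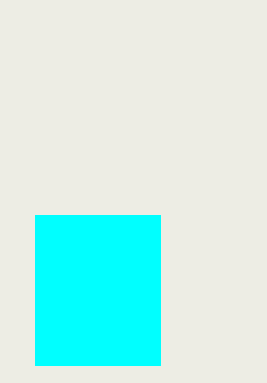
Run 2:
p = 35, q = 215, s = 160, t = 365, col = 'cyan'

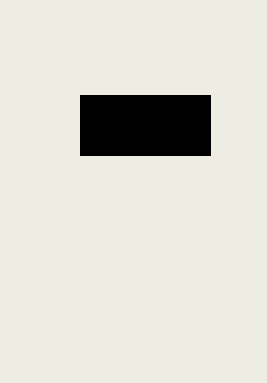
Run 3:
p = 80, q = 95, s = 210, t = 155, col = 'black'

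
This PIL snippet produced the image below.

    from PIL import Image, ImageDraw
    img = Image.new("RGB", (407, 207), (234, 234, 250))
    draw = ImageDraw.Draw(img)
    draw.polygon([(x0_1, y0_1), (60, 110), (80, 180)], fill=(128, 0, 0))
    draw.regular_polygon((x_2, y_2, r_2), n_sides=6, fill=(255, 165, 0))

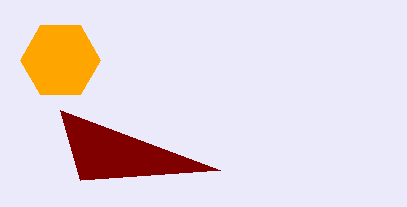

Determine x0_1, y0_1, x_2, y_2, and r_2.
x0_1 = 220
y0_1 = 170
x_2 = 60
y_2 = 60
r_2 = 40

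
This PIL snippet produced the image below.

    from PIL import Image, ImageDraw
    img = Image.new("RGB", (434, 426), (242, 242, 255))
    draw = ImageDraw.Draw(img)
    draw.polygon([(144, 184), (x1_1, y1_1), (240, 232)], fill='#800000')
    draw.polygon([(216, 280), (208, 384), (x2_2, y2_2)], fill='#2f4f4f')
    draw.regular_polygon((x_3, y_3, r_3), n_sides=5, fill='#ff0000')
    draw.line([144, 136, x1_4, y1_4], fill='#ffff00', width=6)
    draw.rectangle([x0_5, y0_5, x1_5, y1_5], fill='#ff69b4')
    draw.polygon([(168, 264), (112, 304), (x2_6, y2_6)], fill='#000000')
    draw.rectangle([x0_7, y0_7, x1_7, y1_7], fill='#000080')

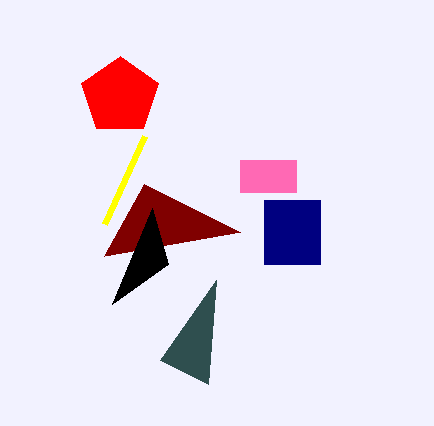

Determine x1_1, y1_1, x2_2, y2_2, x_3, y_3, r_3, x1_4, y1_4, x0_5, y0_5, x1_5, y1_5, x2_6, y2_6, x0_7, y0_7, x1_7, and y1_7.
x1_1 = 104; y1_1 = 256; x2_2 = 160; y2_2 = 360; x_3 = 120; y_3 = 96; r_3 = 40; x1_4 = 104; y1_4 = 224; x0_5 = 240; y0_5 = 160; x1_5 = 296; y1_5 = 192; x2_6 = 152; y2_6 = 208; x0_7 = 264; y0_7 = 200; x1_7 = 320; y1_7 = 264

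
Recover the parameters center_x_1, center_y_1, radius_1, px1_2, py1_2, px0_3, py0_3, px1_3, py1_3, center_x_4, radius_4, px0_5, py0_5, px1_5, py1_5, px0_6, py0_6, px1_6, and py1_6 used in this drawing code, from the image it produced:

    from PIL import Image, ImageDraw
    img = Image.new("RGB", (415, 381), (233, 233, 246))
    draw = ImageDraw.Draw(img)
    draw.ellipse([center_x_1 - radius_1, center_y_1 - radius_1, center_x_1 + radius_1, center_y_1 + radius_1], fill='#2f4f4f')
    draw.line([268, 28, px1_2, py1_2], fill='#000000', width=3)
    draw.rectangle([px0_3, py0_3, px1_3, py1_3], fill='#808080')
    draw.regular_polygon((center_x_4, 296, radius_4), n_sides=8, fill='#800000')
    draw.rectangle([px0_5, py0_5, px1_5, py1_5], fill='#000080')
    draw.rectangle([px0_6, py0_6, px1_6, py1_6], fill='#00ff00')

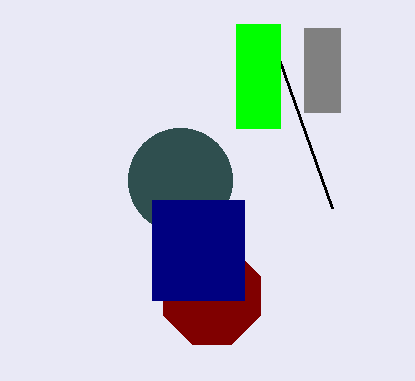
center_x_1 = 180
center_y_1 = 180
radius_1 = 52
px1_2 = 332
py1_2 = 208
px0_3 = 304
py0_3 = 28
px1_3 = 340
py1_3 = 112
center_x_4 = 212
radius_4 = 52
px0_5 = 152
py0_5 = 200
px1_5 = 244
py1_5 = 300
px0_6 = 236
py0_6 = 24
px1_6 = 280
py1_6 = 128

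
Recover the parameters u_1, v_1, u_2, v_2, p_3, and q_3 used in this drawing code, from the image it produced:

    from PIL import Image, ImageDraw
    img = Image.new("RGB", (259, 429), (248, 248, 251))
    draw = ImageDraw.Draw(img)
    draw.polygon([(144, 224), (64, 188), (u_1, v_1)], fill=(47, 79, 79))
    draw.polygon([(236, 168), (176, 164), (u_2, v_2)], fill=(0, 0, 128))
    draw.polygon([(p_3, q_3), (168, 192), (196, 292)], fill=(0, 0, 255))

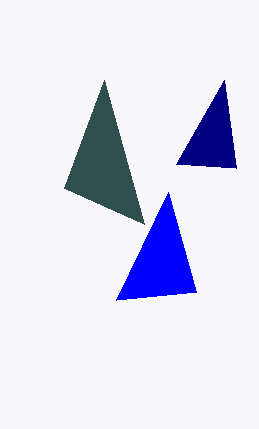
u_1 = 104
v_1 = 80
u_2 = 224
v_2 = 80
p_3 = 116
q_3 = 300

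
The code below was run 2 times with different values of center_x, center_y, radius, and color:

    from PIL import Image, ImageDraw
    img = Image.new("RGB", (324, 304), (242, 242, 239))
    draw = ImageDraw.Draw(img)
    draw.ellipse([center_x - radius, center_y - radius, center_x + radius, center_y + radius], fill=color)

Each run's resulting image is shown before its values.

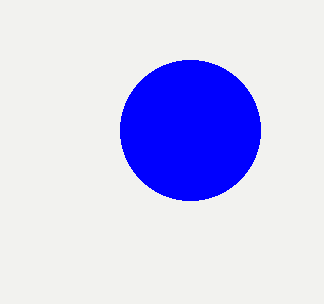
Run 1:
center_x = 190
center_y = 130
radius = 70
color = 'blue'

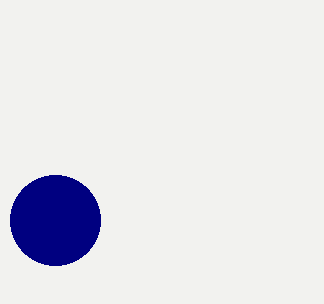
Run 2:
center_x = 55, center_y = 220, radius = 45, color = 'navy'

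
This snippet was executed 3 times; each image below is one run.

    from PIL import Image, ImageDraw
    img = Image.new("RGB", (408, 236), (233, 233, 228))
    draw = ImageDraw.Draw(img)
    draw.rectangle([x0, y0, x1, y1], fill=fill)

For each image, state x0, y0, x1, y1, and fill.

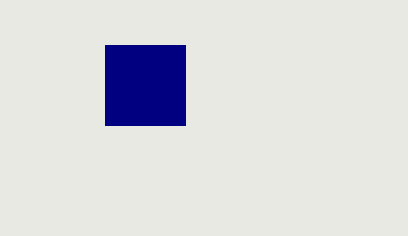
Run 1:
x0 = 105; y0 = 45; x1 = 185; y1 = 125; fill = 'navy'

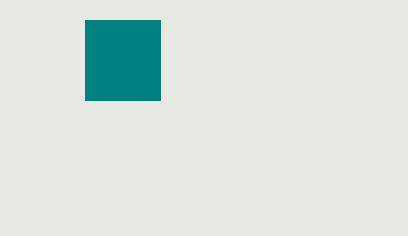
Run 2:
x0 = 85
y0 = 20
x1 = 160
y1 = 100
fill = 'teal'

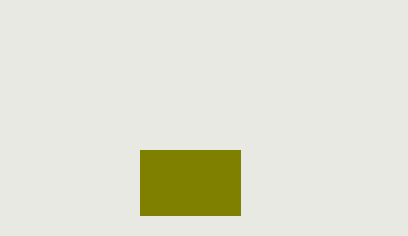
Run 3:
x0 = 140; y0 = 150; x1 = 240; y1 = 215; fill = 'olive'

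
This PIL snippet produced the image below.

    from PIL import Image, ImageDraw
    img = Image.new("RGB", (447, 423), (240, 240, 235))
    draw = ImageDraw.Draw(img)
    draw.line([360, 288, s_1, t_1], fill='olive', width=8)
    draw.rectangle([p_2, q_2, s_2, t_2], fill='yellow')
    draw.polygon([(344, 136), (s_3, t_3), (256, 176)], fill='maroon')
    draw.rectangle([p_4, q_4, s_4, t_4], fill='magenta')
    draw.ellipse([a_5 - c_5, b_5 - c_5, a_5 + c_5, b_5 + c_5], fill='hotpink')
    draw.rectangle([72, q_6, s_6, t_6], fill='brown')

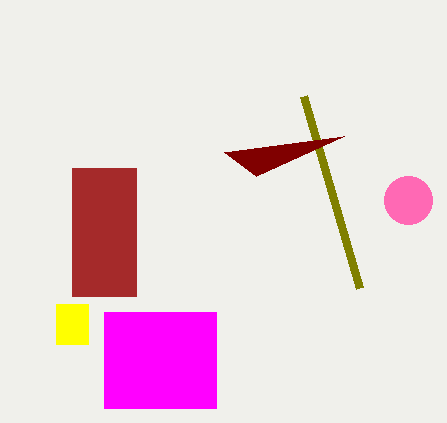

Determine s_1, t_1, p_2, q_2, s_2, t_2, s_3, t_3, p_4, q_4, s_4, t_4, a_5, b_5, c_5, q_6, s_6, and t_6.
s_1 = 304
t_1 = 96
p_2 = 56
q_2 = 304
s_2 = 88
t_2 = 344
s_3 = 224
t_3 = 152
p_4 = 104
q_4 = 312
s_4 = 216
t_4 = 408
a_5 = 408
b_5 = 200
c_5 = 24
q_6 = 168
s_6 = 136
t_6 = 296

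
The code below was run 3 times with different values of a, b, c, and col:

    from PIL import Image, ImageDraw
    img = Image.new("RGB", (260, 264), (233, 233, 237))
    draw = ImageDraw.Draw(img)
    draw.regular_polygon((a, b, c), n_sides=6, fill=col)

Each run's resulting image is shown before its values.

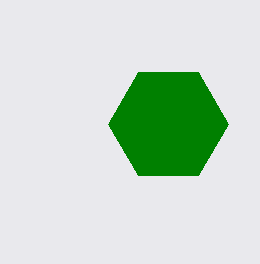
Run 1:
a = 168
b = 124
c = 60
col = 'green'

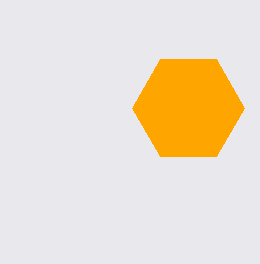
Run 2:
a = 188; b = 108; c = 56; col = 'orange'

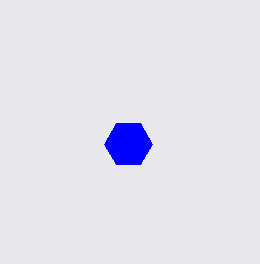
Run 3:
a = 128; b = 144; c = 24; col = 'blue'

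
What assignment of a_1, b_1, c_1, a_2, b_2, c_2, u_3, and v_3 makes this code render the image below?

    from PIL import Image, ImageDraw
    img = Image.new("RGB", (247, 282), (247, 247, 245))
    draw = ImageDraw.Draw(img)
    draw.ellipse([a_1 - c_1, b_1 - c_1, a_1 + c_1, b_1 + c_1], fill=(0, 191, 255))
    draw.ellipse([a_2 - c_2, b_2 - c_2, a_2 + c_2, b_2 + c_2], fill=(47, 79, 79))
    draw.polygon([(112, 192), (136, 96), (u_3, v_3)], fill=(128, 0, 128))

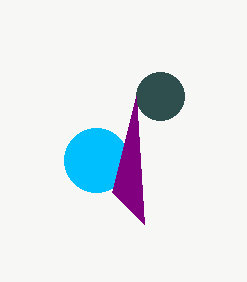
a_1 = 96
b_1 = 160
c_1 = 32
a_2 = 160
b_2 = 96
c_2 = 24
u_3 = 144
v_3 = 224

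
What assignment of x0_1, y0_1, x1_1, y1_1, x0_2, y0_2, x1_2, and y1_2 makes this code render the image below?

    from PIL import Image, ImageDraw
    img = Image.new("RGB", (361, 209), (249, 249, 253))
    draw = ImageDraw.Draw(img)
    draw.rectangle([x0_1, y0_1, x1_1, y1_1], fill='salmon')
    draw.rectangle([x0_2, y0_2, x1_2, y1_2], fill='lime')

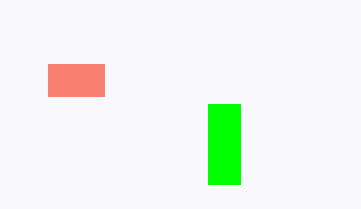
x0_1 = 48; y0_1 = 64; x1_1 = 104; y1_1 = 96; x0_2 = 208; y0_2 = 104; x1_2 = 240; y1_2 = 184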